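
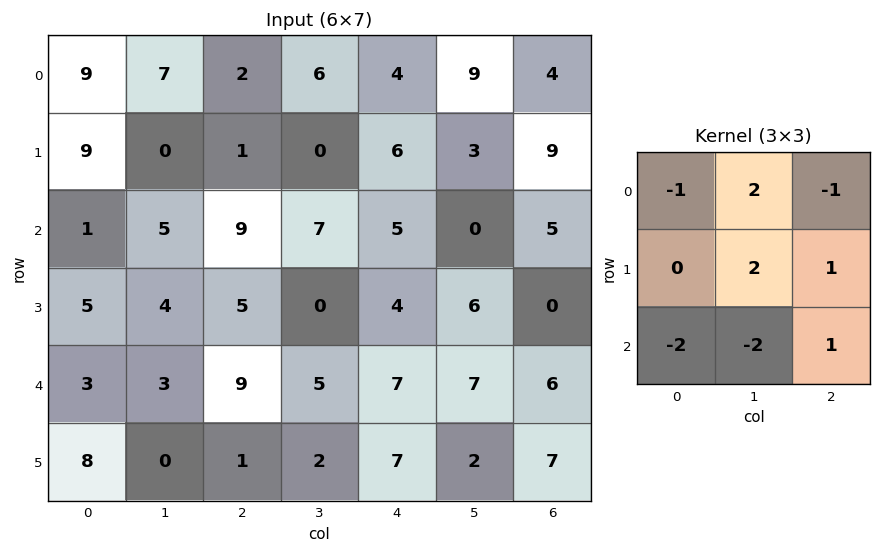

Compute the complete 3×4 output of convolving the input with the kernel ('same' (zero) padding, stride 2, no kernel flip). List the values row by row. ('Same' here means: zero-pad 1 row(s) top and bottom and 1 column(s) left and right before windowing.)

Output[0,0]: The receptive field on the zero-padded input at this output position is [0 0 0 / 0 9 7 / 0 9 0]. Elementwise product with the kernel and sum: 0·-1 + 0·2 + 0·-1 + 9·2 + 7·1 + 0·-2 + 9·-2 + 0·1.
Output[0,1]: The receptive field on the zero-padded input at this output position is [0 0 0 / 7 2 6 / 0 1 0]. Elementwise product with the kernel and sum: 0·-1 + 0·2 + 0·-1 + 2·2 + 6·1 + 0·-2 + 1·-2 + 0·1.

7 8 8 -16
19 9 17 13
-1 29 7 -12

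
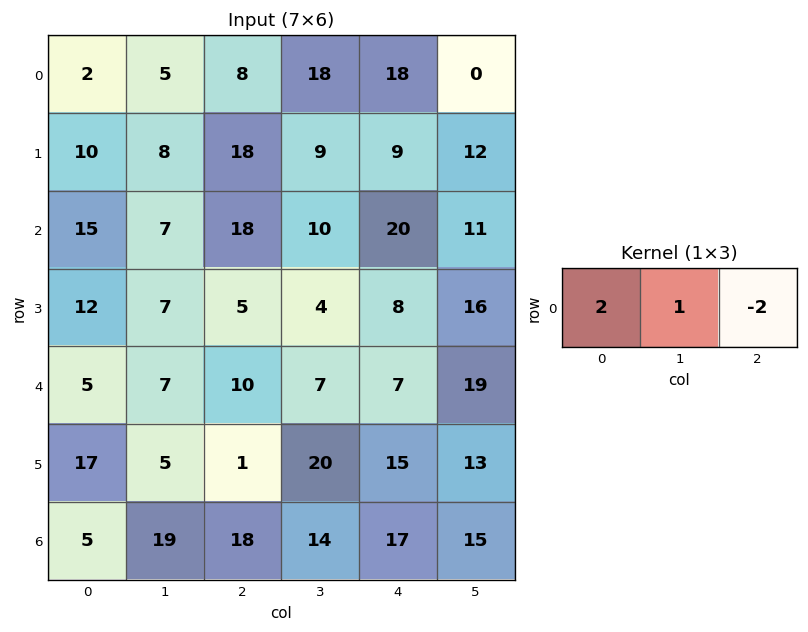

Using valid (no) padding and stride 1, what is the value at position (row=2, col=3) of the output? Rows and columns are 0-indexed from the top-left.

18

The receptive field on the input at this output position is [10 20 11]. Elementwise product with the kernel and sum: 10·2 + 20·1 + 11·-2.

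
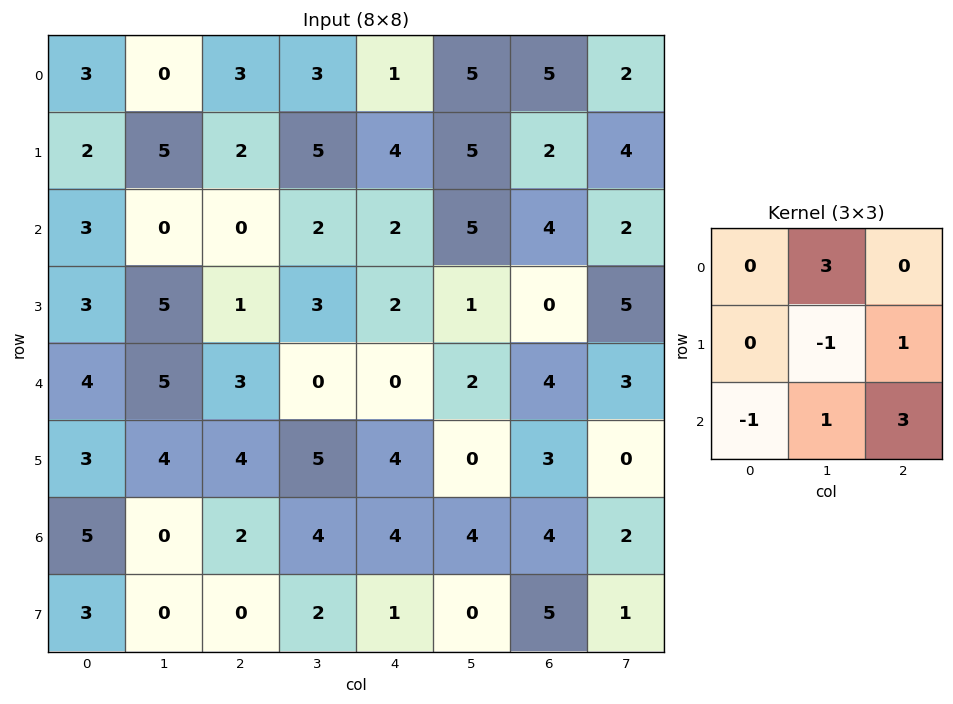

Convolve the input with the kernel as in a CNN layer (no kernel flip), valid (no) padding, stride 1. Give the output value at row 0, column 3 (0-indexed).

19

The receptive field on the input at this output position is [3 1 5 / 5 4 5 / 2 2 5]. Elementwise product with the kernel and sum: 1·3 + 4·-1 + 5·1 + 2·-1 + 2·1 + 5·3.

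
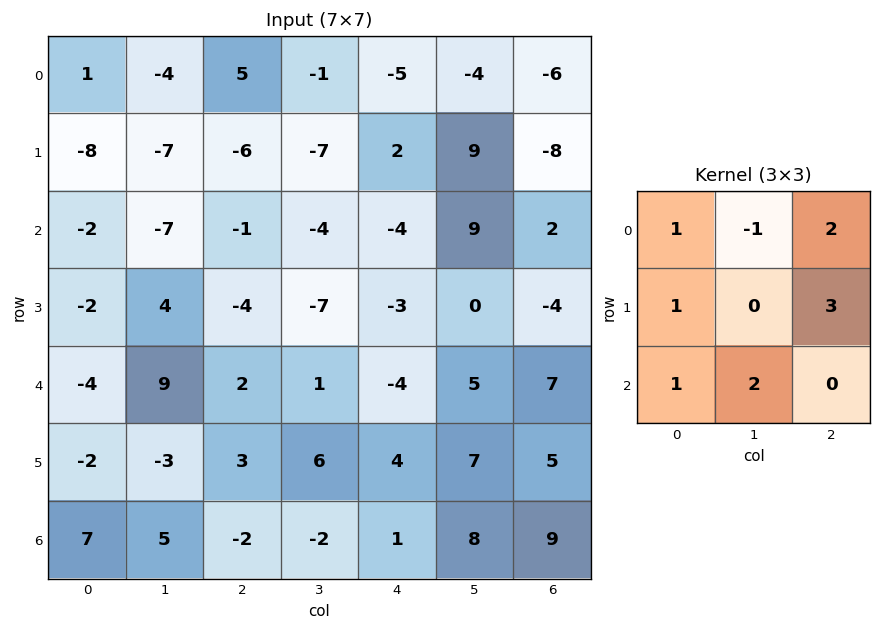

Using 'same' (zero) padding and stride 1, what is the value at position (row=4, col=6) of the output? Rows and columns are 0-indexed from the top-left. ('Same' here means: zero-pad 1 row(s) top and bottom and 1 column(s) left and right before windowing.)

26

The receptive field on the zero-padded input at this output position is [0 -4 0 / 5 7 0 / 7 5 0]. Elementwise product with the kernel and sum: 0·1 + -4·-1 + 0·2 + 5·1 + 0·3 + 7·1 + 5·2.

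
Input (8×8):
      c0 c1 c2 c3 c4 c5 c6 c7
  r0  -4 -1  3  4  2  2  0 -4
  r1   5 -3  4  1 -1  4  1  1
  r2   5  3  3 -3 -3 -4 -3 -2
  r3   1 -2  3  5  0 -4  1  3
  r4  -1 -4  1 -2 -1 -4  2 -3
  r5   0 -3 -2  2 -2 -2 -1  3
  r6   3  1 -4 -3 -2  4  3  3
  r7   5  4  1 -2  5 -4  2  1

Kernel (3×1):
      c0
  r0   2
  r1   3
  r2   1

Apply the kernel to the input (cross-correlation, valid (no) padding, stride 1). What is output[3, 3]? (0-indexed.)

The receptive field on the input at this output position is [5 / -2 / 2]. Elementwise product with the kernel and sum: 5·2 + -2·3 + 2·1.

6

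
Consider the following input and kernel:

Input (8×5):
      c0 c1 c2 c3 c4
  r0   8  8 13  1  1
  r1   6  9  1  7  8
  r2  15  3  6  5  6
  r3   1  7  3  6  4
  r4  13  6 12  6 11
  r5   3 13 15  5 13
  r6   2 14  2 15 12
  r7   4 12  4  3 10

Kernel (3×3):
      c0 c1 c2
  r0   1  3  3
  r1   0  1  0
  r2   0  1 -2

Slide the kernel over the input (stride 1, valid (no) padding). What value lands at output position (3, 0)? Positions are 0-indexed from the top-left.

The receptive field on the input at this output position is [1 7 3 / 13 6 12 / 3 13 15]. Elementwise product with the kernel and sum: 1·1 + 7·3 + 3·3 + 6·1 + 13·1 + 15·-2.

20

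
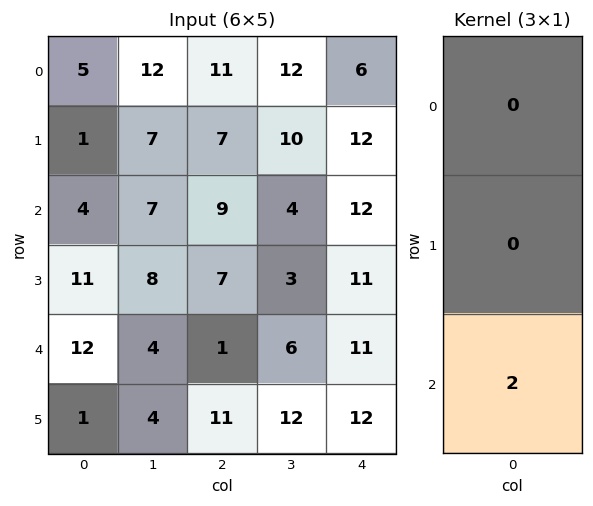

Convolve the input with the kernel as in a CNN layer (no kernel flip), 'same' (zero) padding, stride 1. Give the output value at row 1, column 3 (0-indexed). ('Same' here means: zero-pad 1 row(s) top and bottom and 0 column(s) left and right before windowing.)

8

The receptive field on the zero-padded input at this output position is [12 / 10 / 4]. Elementwise product with the kernel and sum: 4·2.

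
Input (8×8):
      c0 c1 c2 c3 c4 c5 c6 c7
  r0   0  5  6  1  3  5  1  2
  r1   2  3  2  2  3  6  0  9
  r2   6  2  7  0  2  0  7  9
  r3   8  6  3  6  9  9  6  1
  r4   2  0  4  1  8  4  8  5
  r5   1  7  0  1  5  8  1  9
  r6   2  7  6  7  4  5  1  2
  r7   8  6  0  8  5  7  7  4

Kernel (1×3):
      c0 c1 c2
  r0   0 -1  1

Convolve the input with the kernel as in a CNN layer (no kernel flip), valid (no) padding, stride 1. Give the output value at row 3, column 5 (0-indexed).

The receptive field on the input at this output position is [9 6 1]. Elementwise product with the kernel and sum: 6·-1 + 1·1.

-5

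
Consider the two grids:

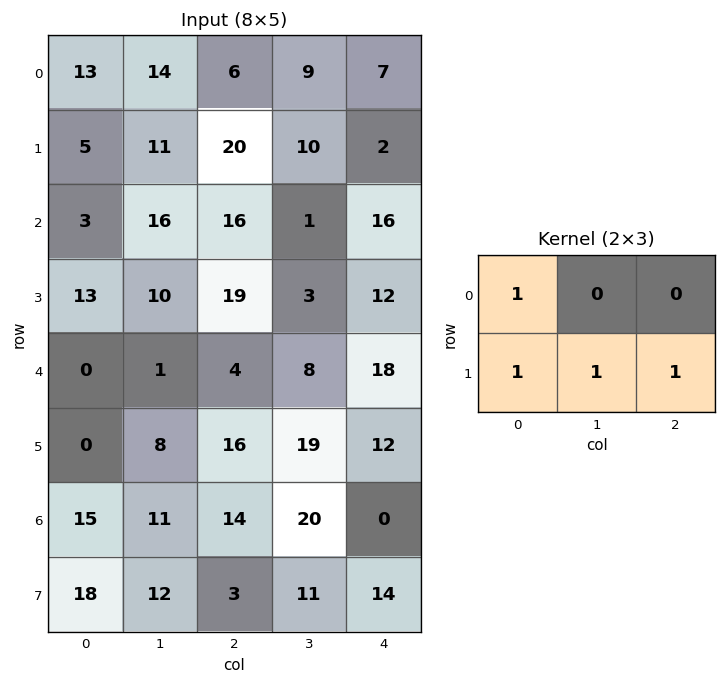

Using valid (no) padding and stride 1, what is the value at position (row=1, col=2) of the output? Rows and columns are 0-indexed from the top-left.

53

The receptive field on the input at this output position is [20 10 2 / 16 1 16]. Elementwise product with the kernel and sum: 20·1 + 16·1 + 1·1 + 16·1.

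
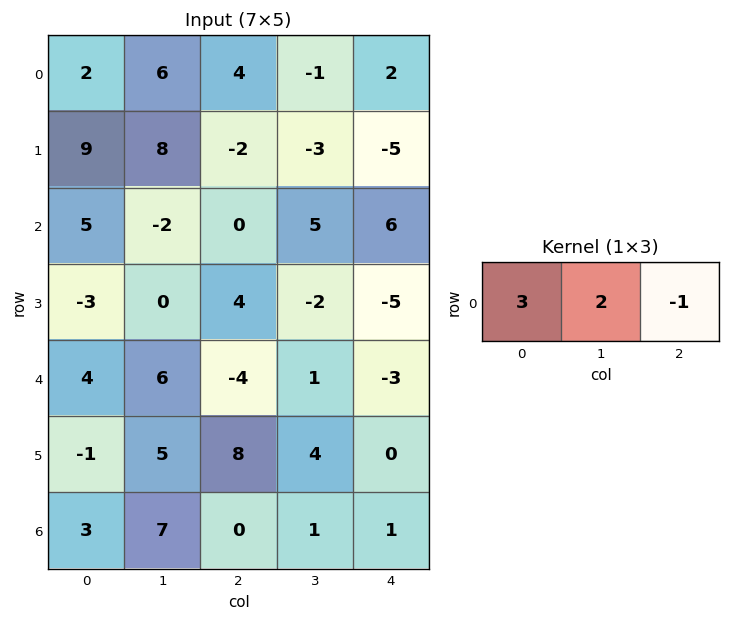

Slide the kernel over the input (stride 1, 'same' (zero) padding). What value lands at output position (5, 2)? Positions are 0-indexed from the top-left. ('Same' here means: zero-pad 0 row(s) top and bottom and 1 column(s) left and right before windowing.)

27

The receptive field on the zero-padded input at this output position is [5 8 4]. Elementwise product with the kernel and sum: 5·3 + 8·2 + 4·-1.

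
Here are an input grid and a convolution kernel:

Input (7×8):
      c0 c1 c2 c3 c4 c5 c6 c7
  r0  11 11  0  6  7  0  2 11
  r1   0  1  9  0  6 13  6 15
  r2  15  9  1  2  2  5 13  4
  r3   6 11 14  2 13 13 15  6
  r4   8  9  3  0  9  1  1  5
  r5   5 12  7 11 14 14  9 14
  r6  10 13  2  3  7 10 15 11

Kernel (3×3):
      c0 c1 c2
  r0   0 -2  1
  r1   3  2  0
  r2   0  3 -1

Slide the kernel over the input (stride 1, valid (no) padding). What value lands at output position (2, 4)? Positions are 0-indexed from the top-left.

70

The receptive field on the input at this output position is [2 5 13 / 13 13 15 / 9 1 1]. Elementwise product with the kernel and sum: 5·-2 + 13·1 + 13·3 + 13·2 + 1·3 + 1·-1.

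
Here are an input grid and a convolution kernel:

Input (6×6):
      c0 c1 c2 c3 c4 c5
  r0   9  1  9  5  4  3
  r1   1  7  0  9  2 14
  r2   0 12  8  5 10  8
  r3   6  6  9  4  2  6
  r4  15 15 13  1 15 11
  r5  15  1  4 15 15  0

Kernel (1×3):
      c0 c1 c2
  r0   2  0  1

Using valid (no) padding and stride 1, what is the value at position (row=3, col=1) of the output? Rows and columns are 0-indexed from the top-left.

The receptive field on the input at this output position is [6 9 4]. Elementwise product with the kernel and sum: 6·2 + 4·1.

16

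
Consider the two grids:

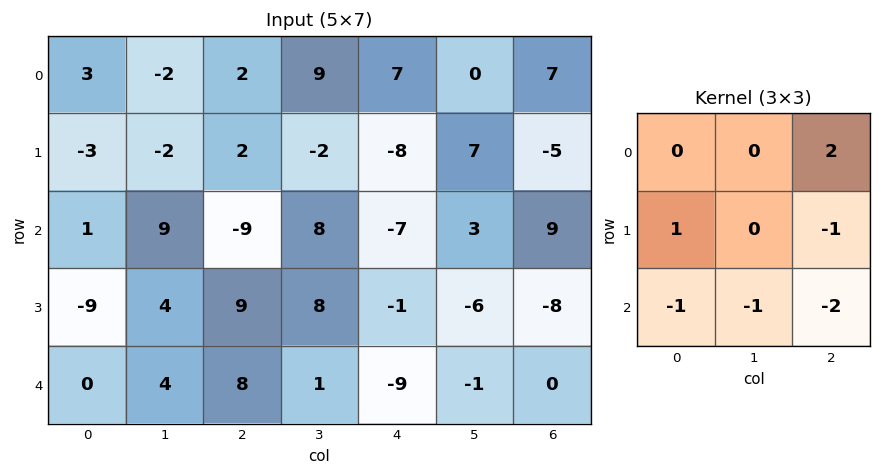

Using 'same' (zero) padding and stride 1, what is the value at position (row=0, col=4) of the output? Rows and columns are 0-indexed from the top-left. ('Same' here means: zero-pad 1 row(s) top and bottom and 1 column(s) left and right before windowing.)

The receptive field on the zero-padded input at this output position is [0 0 0 / 9 7 0 / -2 -8 7]. Elementwise product with the kernel and sum: 0·2 + 9·1 + 0·-1 + -2·-1 + -8·-1 + 7·-2.

5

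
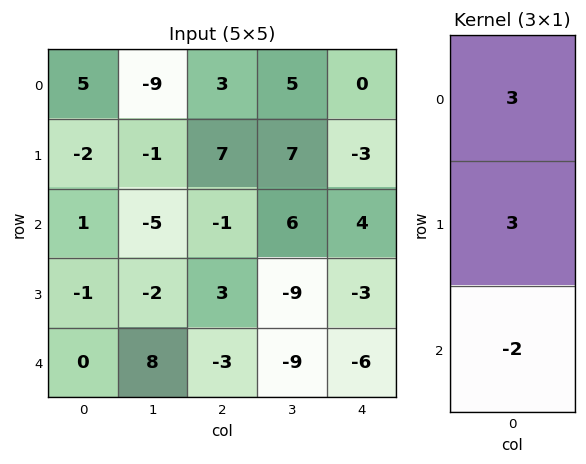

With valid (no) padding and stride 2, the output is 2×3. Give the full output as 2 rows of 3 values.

7 32 -17
0 12 15

Output[0,0]: The receptive field on the input at this output position is [5 / -2 / 1]. Elementwise product with the kernel and sum: 5·3 + -2·3 + 1·-2.
Output[0,1]: The receptive field on the input at this output position is [3 / 7 / -1]. Elementwise product with the kernel and sum: 3·3 + 7·3 + -1·-2.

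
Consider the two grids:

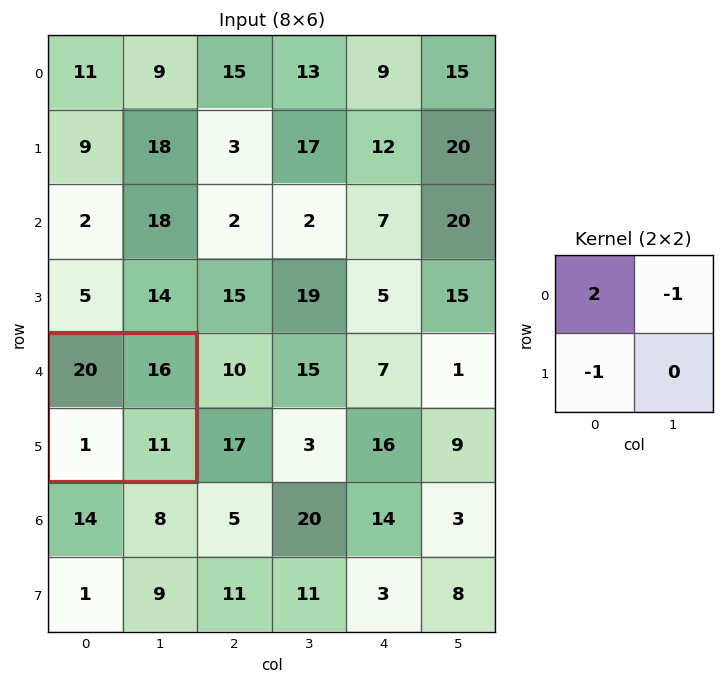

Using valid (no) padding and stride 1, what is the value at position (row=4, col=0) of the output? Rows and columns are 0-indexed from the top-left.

23

The receptive field on the input at this output position is [20 16 / 1 11]. Elementwise product with the kernel and sum: 20·2 + 16·-1 + 1·-1.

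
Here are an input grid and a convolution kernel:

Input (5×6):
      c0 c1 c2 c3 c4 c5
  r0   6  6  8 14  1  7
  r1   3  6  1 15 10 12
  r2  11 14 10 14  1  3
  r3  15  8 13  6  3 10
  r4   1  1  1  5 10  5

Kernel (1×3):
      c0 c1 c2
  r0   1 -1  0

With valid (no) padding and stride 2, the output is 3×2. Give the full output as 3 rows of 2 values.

Output[0,0]: The receptive field on the input at this output position is [6 6 8]. Elementwise product with the kernel and sum: 6·1 + 6·-1.

0 -6
-3 -4
0 -4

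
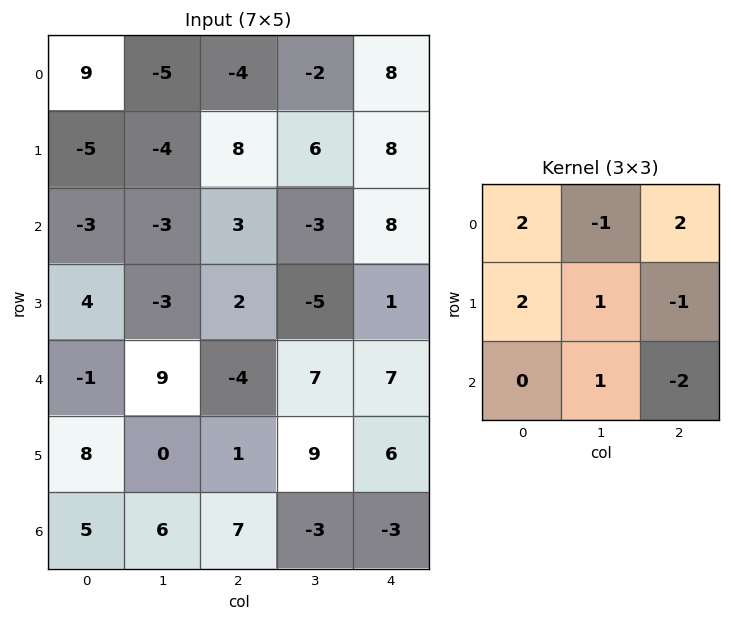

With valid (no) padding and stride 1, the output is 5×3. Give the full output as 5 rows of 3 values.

-16 -7 5
-9 8 14
23 -32 16
24 -28 0
-12 41 7

Output[0,0]: The receptive field on the input at this output position is [9 -5 -4 / -5 -4 8 / -3 -3 3]. Elementwise product with the kernel and sum: 9·2 + -5·-1 + -4·2 + -5·2 + -4·1 + 8·-1 + -3·1 + 3·-2.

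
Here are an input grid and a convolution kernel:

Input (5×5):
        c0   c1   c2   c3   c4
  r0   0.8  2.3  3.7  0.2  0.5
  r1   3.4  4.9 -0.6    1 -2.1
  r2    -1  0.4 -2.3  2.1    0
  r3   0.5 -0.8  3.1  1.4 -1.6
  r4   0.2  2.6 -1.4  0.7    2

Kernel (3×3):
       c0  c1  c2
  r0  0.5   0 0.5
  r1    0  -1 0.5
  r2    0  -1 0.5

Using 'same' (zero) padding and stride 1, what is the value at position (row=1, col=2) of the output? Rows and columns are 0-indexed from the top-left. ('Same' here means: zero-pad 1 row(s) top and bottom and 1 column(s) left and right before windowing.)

The receptive field on the zero-padded input at this output position is [2.3 3.7 0.2 / 4.9 -0.6 1 / 0.4 -2.3 2.1]. Elementwise product with the kernel and sum: 2.3·0.5 + 0.2·0.5 + -0.6·-1 + 1·0.5 + -2.3·-1 + 2.1·0.5.

5.7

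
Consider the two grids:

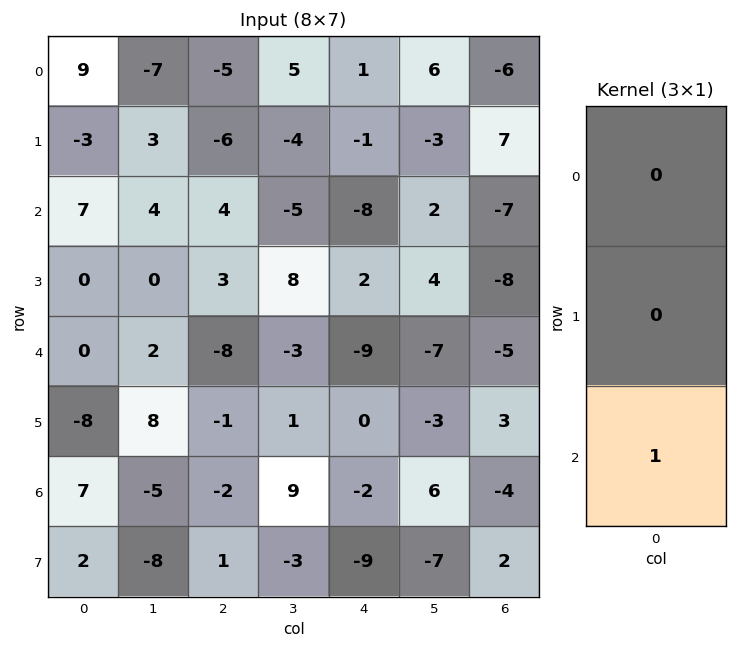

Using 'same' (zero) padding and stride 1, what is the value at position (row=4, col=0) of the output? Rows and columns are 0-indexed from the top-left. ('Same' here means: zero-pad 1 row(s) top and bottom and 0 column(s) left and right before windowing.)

-8

The receptive field on the zero-padded input at this output position is [0 / 0 / -8]. Elementwise product with the kernel and sum: -8·1.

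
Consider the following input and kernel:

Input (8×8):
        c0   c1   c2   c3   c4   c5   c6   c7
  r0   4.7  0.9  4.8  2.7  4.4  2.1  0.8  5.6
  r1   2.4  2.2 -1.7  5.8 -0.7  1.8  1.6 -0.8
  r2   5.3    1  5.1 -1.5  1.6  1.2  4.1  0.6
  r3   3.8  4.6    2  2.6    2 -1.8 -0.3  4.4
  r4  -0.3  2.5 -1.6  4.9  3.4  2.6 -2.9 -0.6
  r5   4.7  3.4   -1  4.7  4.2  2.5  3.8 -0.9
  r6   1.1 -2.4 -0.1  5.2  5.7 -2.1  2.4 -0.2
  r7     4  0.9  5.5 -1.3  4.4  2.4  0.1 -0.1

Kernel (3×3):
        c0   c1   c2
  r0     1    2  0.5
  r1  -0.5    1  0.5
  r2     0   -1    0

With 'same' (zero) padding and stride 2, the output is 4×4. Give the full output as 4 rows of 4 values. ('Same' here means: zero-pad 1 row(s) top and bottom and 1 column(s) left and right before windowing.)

2.75 7.4 4.8 0.95
7.9 3.55 6.25 8.7
6.15 10.5 3.75 -8.5
7 1.95 12 12.9

Output[0,0]: The receptive field on the zero-padded input at this output position is [0 0 0 / 0 4.7 0.9 / 0 2.4 2.2]. Elementwise product with the kernel and sum: 0·1 + 0·2 + 0·0.5 + 0·-0.5 + 4.7·1 + 0.9·0.5 + 2.4·-1.
Output[0,1]: The receptive field on the zero-padded input at this output position is [0 0 0 / 0.9 4.8 2.7 / 2.2 -1.7 5.8]. Elementwise product with the kernel and sum: 0·1 + 0·2 + 0·0.5 + 0.9·-0.5 + 4.8·1 + 2.7·0.5 + -1.7·-1.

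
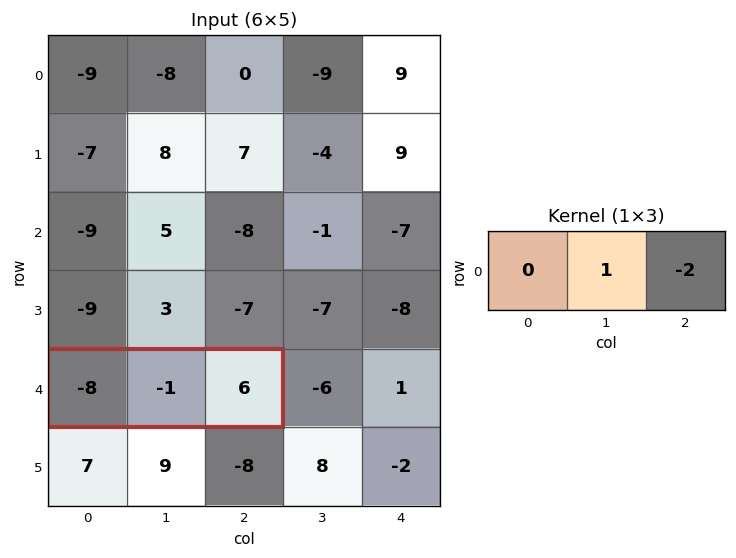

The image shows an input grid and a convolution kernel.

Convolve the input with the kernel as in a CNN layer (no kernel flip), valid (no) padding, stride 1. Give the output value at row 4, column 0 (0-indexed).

-13

The receptive field on the input at this output position is [-8 -1 6]. Elementwise product with the kernel and sum: -1·1 + 6·-2.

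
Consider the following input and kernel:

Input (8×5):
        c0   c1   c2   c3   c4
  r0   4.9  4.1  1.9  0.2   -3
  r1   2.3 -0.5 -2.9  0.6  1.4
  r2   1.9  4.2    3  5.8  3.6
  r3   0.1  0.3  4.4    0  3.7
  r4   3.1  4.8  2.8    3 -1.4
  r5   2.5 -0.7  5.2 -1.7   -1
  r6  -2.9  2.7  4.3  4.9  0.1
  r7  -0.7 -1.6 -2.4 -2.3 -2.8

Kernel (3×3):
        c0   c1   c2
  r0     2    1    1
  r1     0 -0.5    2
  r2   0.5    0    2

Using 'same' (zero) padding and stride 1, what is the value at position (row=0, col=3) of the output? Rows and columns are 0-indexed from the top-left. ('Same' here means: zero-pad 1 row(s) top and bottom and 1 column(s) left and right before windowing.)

-4.75

The receptive field on the zero-padded input at this output position is [0 0 0 / 1.9 0.2 -3 / -2.9 0.6 1.4]. Elementwise product with the kernel and sum: 0·2 + 0·1 + 0·1 + 0.2·-0.5 + -3·2 + -2.9·0.5 + 1.4·2.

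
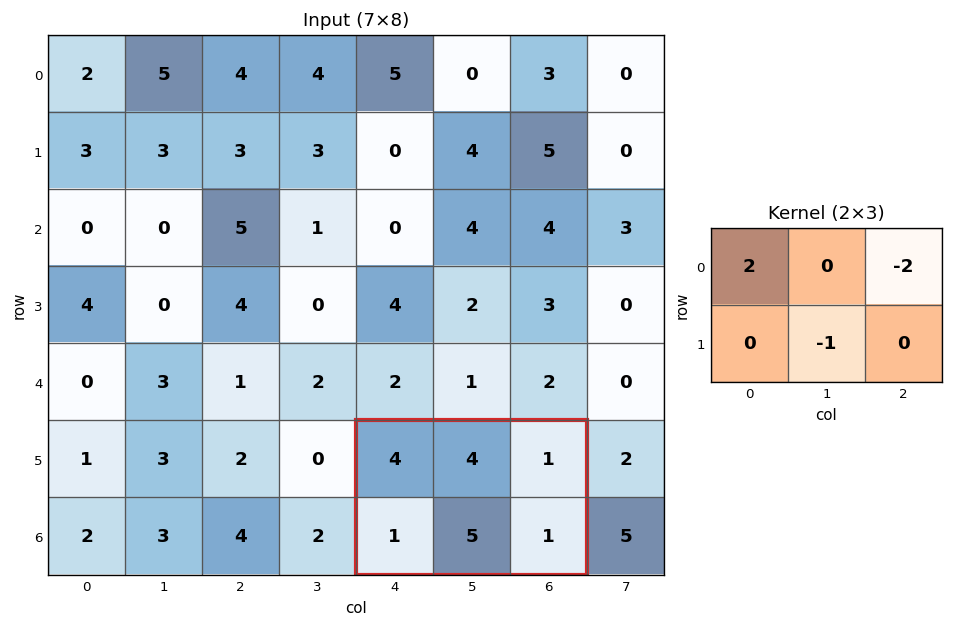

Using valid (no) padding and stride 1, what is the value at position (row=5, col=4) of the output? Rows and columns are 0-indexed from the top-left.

1

The receptive field on the input at this output position is [4 4 1 / 1 5 1]. Elementwise product with the kernel and sum: 4·2 + 1·-2 + 5·-1.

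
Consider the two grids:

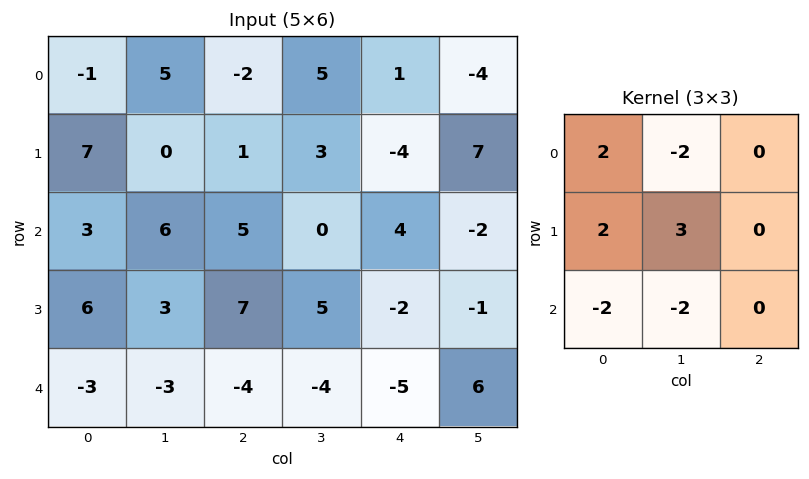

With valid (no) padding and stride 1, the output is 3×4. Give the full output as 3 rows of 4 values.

Output[0,0]: The receptive field on the input at this output position is [-1 5 -2 / 7 0 1 / 3 6 5]. Elementwise product with the kernel and sum: -1·2 + 5·-2 + 7·2 + 0·3 + 3·-2 + 6·-2.

-16 -5 -13 -6
20 5 -18 20
27 43 55 14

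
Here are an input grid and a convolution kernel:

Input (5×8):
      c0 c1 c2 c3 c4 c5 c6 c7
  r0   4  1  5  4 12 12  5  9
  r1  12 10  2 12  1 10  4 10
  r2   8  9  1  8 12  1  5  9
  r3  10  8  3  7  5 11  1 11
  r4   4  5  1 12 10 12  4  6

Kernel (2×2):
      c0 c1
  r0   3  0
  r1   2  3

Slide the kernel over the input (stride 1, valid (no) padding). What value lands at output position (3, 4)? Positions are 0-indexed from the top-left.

71

The receptive field on the input at this output position is [5 11 / 10 12]. Elementwise product with the kernel and sum: 5·3 + 10·2 + 12·3.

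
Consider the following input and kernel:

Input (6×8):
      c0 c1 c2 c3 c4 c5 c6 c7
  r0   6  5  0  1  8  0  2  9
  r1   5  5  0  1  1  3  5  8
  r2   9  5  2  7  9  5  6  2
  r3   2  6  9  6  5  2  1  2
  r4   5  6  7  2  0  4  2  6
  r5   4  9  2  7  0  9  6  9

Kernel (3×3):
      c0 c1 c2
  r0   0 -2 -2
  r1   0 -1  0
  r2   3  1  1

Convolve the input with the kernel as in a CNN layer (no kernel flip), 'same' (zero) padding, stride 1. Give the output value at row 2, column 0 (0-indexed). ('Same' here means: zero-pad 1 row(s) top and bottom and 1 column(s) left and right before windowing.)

The receptive field on the zero-padded input at this output position is [0 5 5 / 0 9 5 / 0 2 6]. Elementwise product with the kernel and sum: 5·-2 + 5·-2 + 9·-1 + 0·3 + 2·1 + 6·1.

-21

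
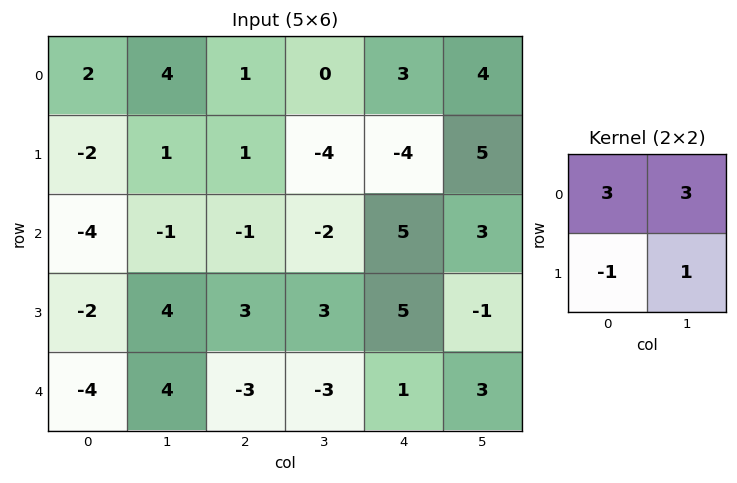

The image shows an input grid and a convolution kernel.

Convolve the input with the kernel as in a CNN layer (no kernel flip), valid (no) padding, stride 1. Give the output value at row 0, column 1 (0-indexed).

15

The receptive field on the input at this output position is [4 1 / 1 1]. Elementwise product with the kernel and sum: 4·3 + 1·3 + 1·-1 + 1·1.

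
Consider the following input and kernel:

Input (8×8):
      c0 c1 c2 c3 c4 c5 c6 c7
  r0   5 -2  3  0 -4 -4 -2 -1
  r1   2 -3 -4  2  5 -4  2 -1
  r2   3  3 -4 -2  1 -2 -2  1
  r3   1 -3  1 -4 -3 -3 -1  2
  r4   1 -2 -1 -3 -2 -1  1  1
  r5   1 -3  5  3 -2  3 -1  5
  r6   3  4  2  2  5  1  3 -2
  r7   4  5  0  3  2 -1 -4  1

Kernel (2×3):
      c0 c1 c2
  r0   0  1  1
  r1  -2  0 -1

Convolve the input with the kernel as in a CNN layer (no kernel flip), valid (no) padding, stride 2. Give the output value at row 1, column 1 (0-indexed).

0

The receptive field on the input at this output position is [-4 -2 1 / 1 -4 -3]. Elementwise product with the kernel and sum: -2·1 + 1·1 + 1·-2 + -3·-1.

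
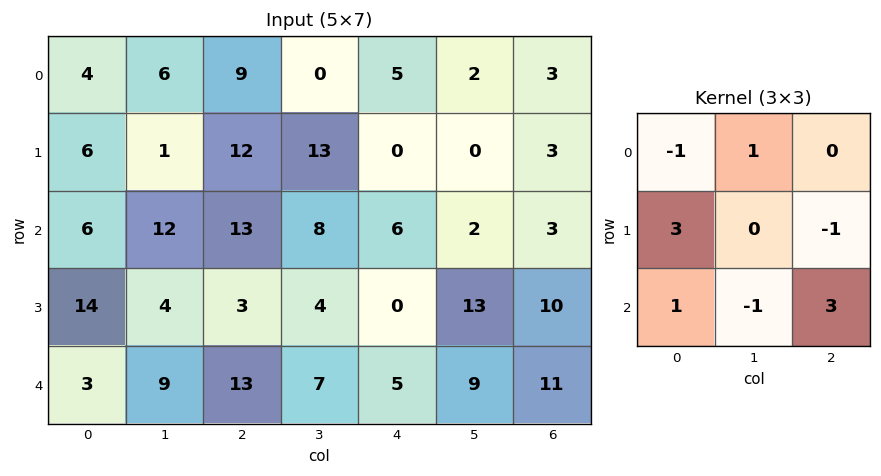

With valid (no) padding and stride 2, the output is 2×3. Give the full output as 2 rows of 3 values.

41 50 7
78 25 15

Output[0,0]: The receptive field on the input at this output position is [4 6 9 / 6 1 12 / 6 12 13]. Elementwise product with the kernel and sum: 4·-1 + 6·1 + 6·3 + 12·-1 + 6·1 + 12·-1 + 13·3.
Output[0,1]: The receptive field on the input at this output position is [9 0 5 / 12 13 0 / 13 8 6]. Elementwise product with the kernel and sum: 9·-1 + 0·1 + 12·3 + 0·-1 + 13·1 + 8·-1 + 6·3.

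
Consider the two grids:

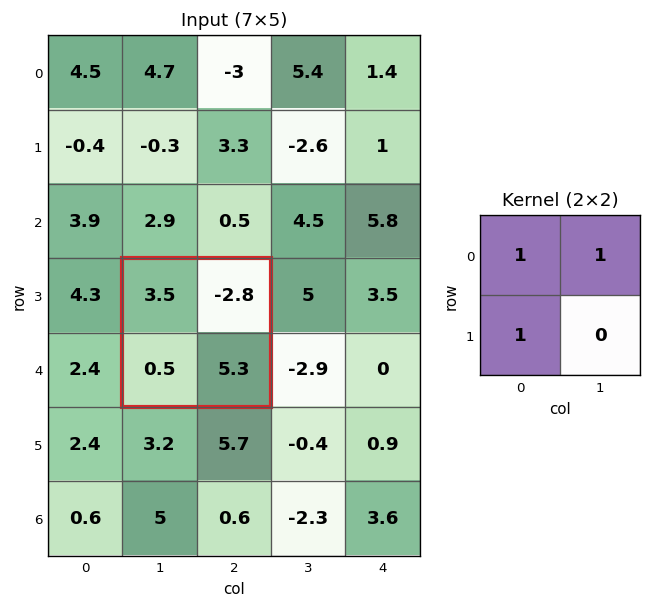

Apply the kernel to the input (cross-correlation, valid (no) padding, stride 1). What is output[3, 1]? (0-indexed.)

1.2

The receptive field on the input at this output position is [3.5 -2.8 / 0.5 5.3]. Elementwise product with the kernel and sum: 3.5·1 + -2.8·1 + 0.5·1.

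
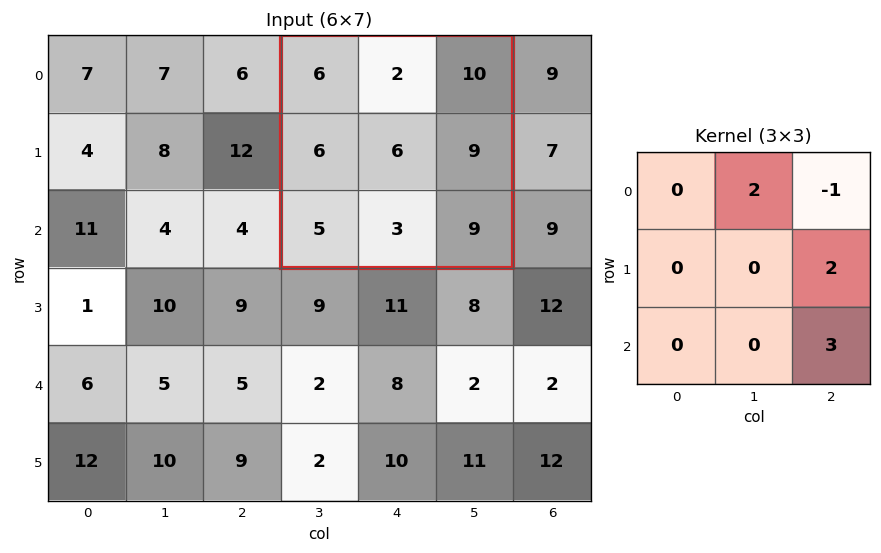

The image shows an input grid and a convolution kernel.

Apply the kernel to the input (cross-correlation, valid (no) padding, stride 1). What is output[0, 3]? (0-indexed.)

The receptive field on the input at this output position is [6 2 10 / 6 6 9 / 5 3 9]. Elementwise product with the kernel and sum: 2·2 + 10·-1 + 9·2 + 9·3.

39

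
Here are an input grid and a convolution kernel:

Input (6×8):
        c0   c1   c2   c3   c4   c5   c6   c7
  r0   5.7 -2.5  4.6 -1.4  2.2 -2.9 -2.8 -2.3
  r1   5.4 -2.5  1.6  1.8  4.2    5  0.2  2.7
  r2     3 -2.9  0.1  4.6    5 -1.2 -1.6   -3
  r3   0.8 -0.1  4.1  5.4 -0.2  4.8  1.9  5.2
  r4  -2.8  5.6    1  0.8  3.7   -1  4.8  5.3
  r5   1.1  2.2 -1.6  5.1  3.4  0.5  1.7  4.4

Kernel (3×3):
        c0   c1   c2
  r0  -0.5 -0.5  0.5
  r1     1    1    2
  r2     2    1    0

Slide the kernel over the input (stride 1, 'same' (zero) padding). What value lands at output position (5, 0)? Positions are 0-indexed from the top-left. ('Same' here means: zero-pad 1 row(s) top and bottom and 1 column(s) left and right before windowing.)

The receptive field on the zero-padded input at this output position is [0 -2.8 5.6 / 0 1.1 2.2 / 0 0 0]. Elementwise product with the kernel and sum: 0·-0.5 + -2.8·-0.5 + 5.6·0.5 + 0·1 + 1.1·1 + 2.2·2 + 0·2 + 0·1.

9.7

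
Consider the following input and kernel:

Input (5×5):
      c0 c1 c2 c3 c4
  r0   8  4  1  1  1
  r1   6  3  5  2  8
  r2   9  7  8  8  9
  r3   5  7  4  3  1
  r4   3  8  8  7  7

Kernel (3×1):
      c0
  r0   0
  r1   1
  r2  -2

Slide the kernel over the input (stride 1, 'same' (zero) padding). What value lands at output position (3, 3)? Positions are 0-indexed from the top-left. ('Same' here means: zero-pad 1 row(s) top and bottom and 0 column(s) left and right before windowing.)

The receptive field on the zero-padded input at this output position is [8 / 3 / 7]. Elementwise product with the kernel and sum: 3·1 + 7·-2.

-11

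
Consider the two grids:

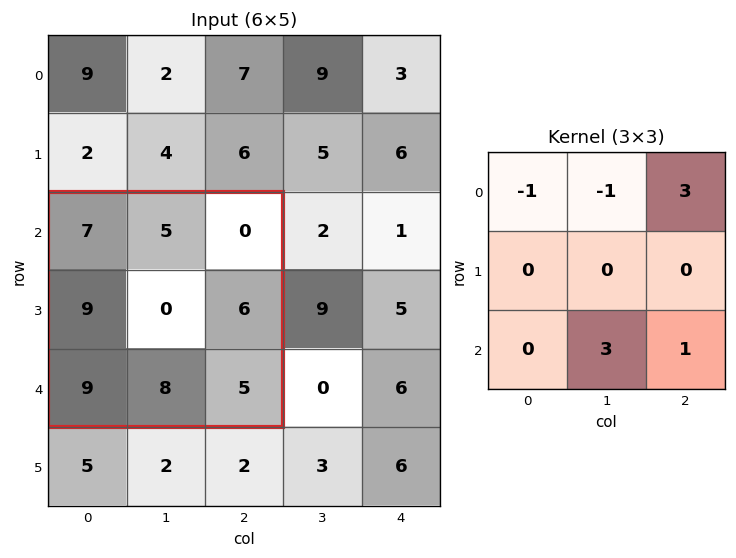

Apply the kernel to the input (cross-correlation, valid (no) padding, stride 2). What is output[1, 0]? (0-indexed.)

17

The receptive field on the input at this output position is [7 5 0 / 9 0 6 / 9 8 5]. Elementwise product with the kernel and sum: 7·-1 + 5·-1 + 0·3 + 8·3 + 5·1.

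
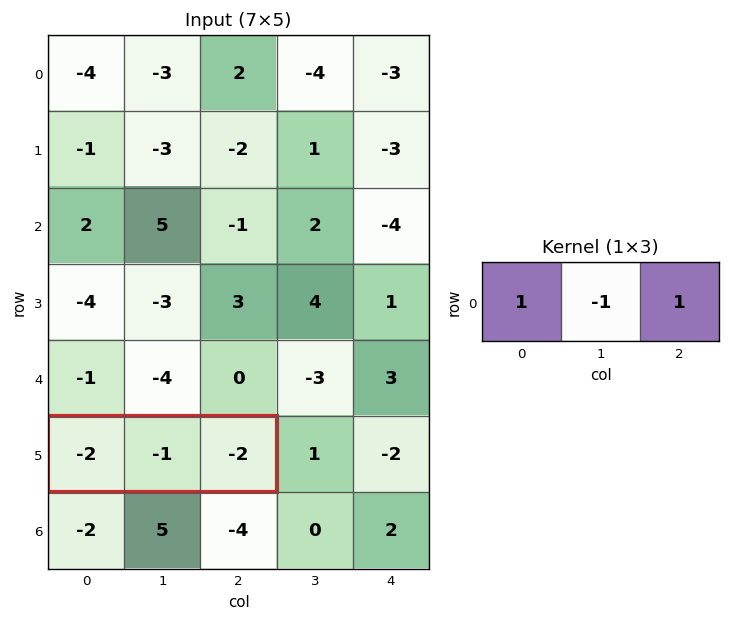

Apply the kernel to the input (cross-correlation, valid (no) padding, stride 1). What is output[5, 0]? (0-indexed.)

-3

The receptive field on the input at this output position is [-2 -1 -2]. Elementwise product with the kernel and sum: -2·1 + -1·-1 + -2·1.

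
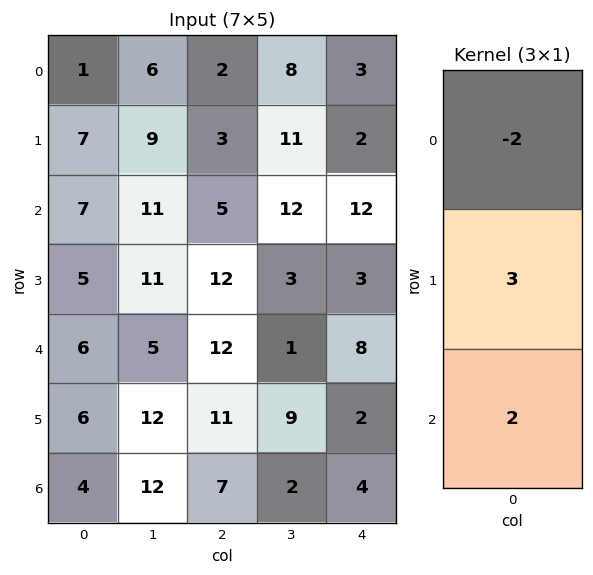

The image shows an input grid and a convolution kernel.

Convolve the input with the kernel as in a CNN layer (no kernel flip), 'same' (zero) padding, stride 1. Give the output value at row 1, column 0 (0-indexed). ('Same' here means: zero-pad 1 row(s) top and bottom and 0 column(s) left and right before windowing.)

33

The receptive field on the zero-padded input at this output position is [1 / 7 / 7]. Elementwise product with the kernel and sum: 1·-2 + 7·3 + 7·2.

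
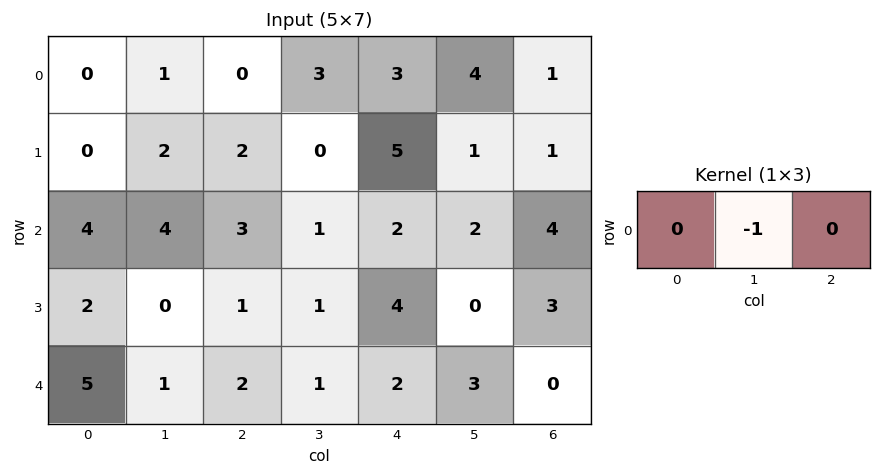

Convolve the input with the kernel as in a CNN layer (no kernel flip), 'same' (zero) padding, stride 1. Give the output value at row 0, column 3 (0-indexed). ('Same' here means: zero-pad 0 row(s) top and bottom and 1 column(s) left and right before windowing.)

-3

The receptive field on the zero-padded input at this output position is [0 3 3]. Elementwise product with the kernel and sum: 3·-1.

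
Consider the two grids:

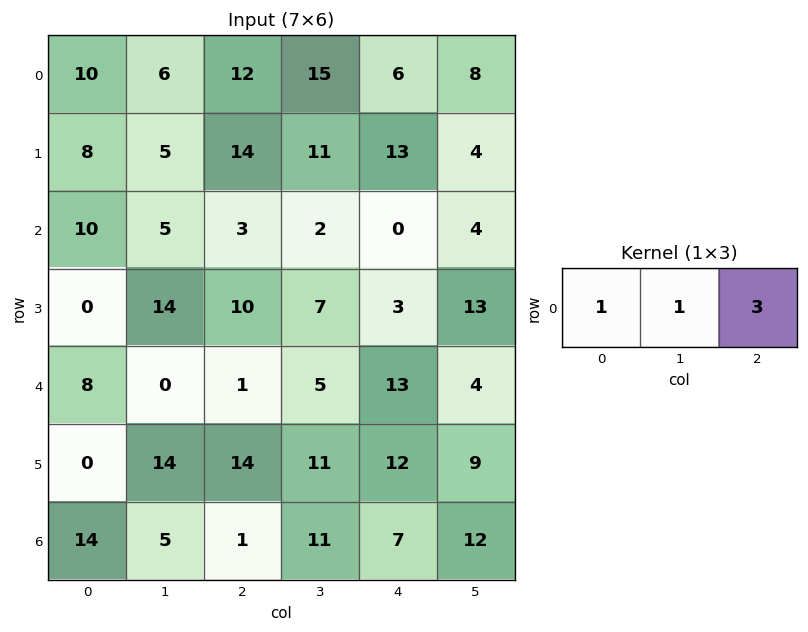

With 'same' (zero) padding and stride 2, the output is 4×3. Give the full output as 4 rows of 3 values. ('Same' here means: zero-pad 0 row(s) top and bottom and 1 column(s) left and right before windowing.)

Output[0,0]: The receptive field on the zero-padded input at this output position is [0 10 6]. Elementwise product with the kernel and sum: 0·1 + 10·1 + 6·3.

28 63 45
25 14 14
8 16 30
29 39 54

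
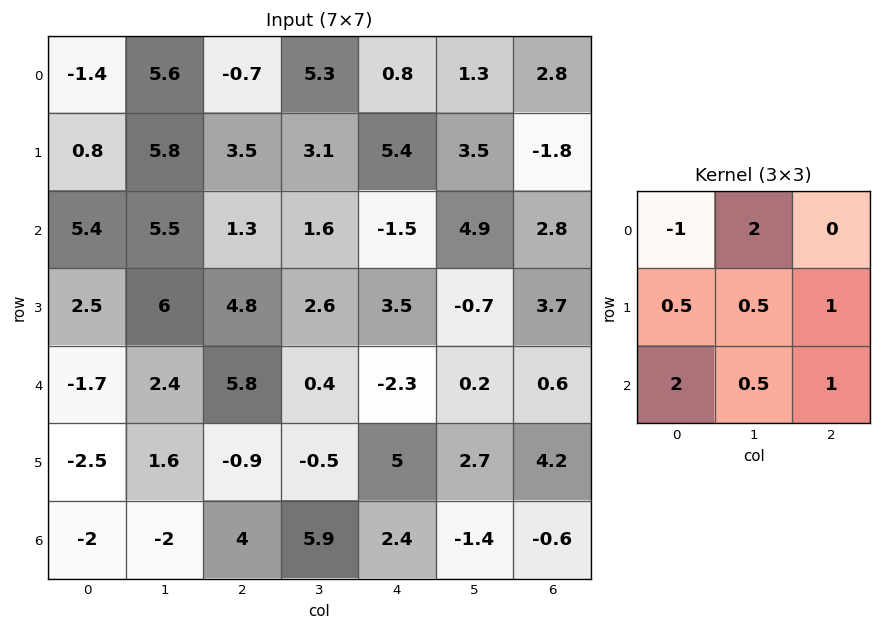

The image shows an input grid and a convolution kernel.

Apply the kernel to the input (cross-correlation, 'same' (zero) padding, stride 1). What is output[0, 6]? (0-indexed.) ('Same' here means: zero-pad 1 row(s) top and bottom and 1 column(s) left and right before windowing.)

The receptive field on the zero-padded input at this output position is [0 0 0 / 1.3 2.8 0 / 3.5 -1.8 0]. Elementwise product with the kernel and sum: 0·-1 + 0·2 + 1.3·0.5 + 2.8·0.5 + 0·1 + 3.5·2 + -1.8·0.5 + 0·1.

8.15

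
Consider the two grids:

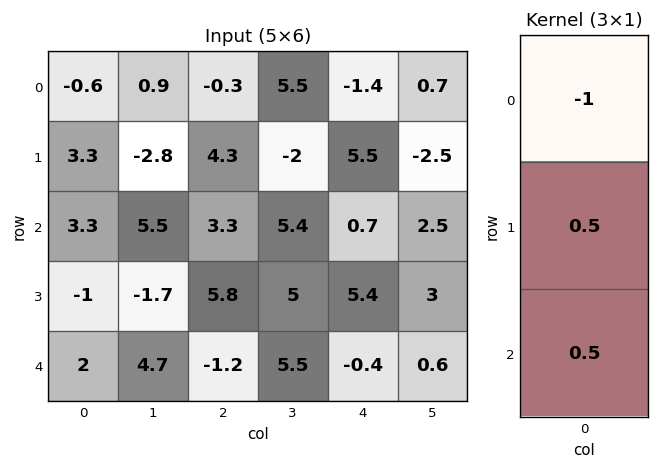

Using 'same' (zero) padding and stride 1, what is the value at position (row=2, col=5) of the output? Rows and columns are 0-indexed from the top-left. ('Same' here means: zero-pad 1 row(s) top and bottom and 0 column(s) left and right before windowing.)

5.25

The receptive field on the zero-padded input at this output position is [-2.5 / 2.5 / 3]. Elementwise product with the kernel and sum: -2.5·-1 + 2.5·0.5 + 3·0.5.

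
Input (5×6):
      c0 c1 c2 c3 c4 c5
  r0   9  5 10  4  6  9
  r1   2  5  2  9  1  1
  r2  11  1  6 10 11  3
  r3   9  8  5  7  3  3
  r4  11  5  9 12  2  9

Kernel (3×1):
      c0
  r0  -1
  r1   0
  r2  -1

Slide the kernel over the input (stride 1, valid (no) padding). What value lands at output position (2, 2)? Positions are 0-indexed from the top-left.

The receptive field on the input at this output position is [6 / 5 / 9]. Elementwise product with the kernel and sum: 6·-1 + 9·-1.

-15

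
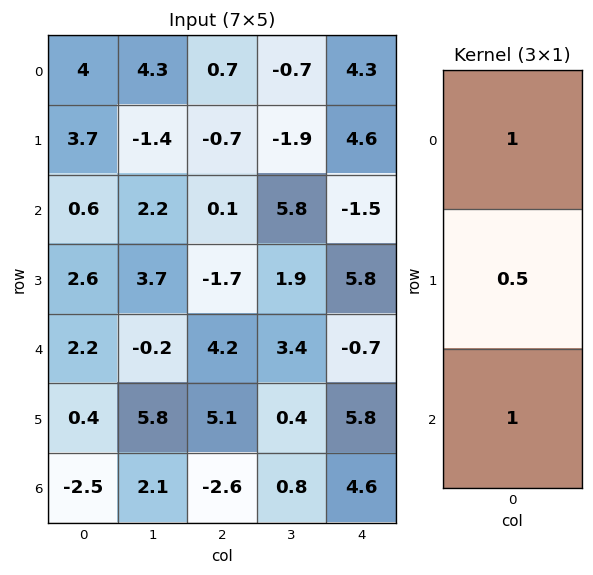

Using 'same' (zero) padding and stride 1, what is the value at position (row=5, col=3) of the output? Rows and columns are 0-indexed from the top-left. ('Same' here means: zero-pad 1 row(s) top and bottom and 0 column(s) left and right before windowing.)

4.4

The receptive field on the zero-padded input at this output position is [3.4 / 0.4 / 0.8]. Elementwise product with the kernel and sum: 3.4·1 + 0.4·0.5 + 0.8·1.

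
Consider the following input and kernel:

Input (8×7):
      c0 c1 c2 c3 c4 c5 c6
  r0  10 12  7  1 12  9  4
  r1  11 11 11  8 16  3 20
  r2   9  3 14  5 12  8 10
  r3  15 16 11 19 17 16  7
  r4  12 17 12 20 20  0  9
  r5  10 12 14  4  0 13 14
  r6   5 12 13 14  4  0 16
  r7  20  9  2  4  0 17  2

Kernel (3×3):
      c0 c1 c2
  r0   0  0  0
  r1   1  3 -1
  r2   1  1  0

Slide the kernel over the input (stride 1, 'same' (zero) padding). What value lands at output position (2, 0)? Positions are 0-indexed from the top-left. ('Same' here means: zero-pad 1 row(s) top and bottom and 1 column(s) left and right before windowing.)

The receptive field on the zero-padded input at this output position is [0 11 11 / 0 9 3 / 0 15 16]. Elementwise product with the kernel and sum: 0·1 + 9·3 + 3·-1 + 0·1 + 15·1.

39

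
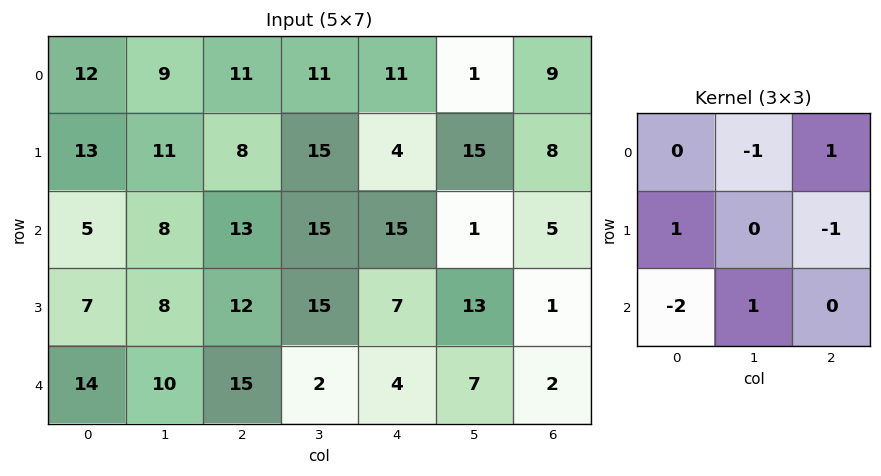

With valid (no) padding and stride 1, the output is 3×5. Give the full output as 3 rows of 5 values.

5 -7 -7 -25 -25
-17 -4 -22 2 2
-18 -10 -23 -12 9

Output[0,0]: The receptive field on the input at this output position is [12 9 11 / 13 11 8 / 5 8 13]. Elementwise product with the kernel and sum: 9·-1 + 11·1 + 13·1 + 8·-1 + 5·-2 + 8·1.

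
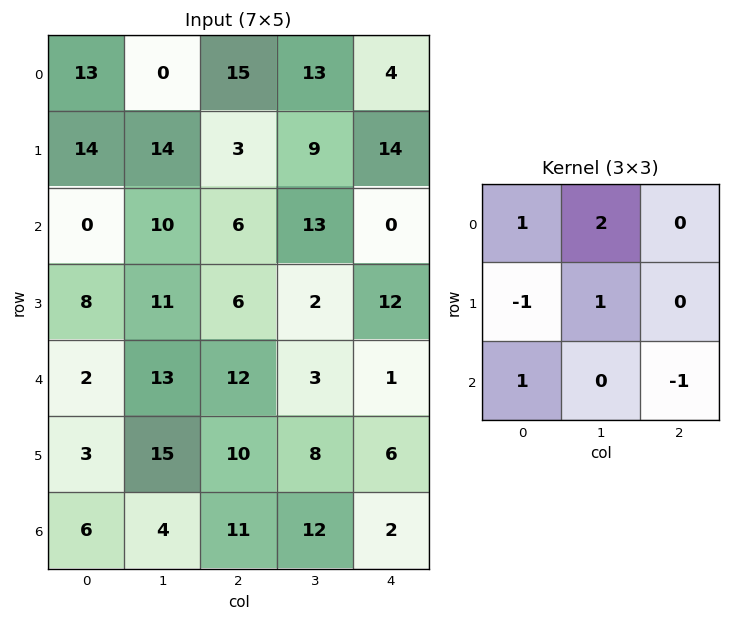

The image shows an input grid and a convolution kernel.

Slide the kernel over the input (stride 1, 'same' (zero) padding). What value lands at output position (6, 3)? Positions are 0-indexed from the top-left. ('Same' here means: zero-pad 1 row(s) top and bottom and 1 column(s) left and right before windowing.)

27

The receptive field on the zero-padded input at this output position is [10 8 6 / 11 12 2 / 0 0 0]. Elementwise product with the kernel and sum: 10·1 + 8·2 + 11·-1 + 12·1 + 0·1 + 0·-1.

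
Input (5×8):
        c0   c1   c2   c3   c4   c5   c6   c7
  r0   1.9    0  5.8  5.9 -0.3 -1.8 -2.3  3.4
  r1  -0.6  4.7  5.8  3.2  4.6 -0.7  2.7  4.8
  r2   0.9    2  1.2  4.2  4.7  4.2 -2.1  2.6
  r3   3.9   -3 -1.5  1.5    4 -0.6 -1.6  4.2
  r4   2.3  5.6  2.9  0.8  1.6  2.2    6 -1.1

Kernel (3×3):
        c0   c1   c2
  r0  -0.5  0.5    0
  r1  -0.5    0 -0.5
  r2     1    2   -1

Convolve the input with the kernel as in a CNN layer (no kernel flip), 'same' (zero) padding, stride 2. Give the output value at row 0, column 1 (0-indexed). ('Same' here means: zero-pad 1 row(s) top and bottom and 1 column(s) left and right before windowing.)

The receptive field on the zero-padded input at this output position is [0 0 0 / 0 5.8 5.9 / 4.7 5.8 3.2]. Elementwise product with the kernel and sum: 0·-0.5 + 0·0.5 + 0·-0.5 + 5.9·-0.5 + 4.7·1 + 5.8·2 + 3.2·-1.

10.15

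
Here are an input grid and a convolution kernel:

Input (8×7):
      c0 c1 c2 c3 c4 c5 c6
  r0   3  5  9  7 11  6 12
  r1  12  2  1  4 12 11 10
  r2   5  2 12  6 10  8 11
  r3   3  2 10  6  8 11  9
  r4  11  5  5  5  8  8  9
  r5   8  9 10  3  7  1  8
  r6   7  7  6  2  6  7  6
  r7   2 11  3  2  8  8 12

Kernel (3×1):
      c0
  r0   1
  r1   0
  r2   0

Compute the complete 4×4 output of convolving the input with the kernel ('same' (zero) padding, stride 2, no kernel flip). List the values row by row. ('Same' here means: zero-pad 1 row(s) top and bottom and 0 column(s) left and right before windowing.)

0 0 0 0
12 1 12 10
3 10 8 9
8 10 7 8

Output[0,0]: The receptive field on the zero-padded input at this output position is [0 / 3 / 12]. Elementwise product with the kernel and sum: 0·1.
Output[0,1]: The receptive field on the zero-padded input at this output position is [0 / 9 / 1]. Elementwise product with the kernel and sum: 0·1.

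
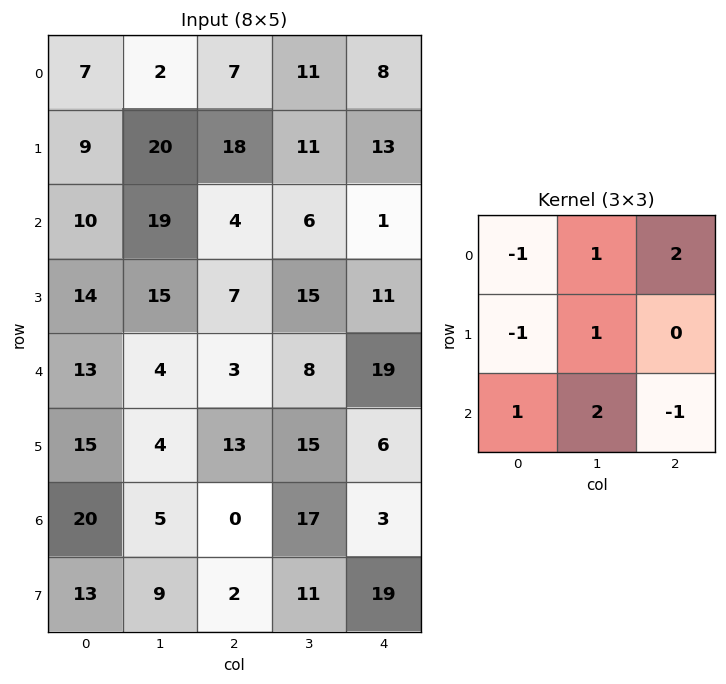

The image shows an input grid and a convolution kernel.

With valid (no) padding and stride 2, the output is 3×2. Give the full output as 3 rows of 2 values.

64 28
36 12
16 76

Output[0,0]: The receptive field on the input at this output position is [7 2 7 / 9 20 18 / 10 19 4]. Elementwise product with the kernel and sum: 7·-1 + 2·1 + 7·2 + 9·-1 + 20·1 + 10·1 + 19·2 + 4·-1.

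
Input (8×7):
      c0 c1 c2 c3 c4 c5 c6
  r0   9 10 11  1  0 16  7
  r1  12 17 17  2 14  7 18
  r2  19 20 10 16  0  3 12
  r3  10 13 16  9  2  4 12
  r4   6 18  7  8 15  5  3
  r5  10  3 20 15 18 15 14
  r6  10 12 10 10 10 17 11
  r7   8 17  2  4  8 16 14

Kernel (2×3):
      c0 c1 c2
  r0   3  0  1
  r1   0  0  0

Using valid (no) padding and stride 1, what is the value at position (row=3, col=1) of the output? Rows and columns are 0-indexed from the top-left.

The receptive field on the input at this output position is [13 16 9 / 18 7 8]. Elementwise product with the kernel and sum: 13·3 + 9·1.

48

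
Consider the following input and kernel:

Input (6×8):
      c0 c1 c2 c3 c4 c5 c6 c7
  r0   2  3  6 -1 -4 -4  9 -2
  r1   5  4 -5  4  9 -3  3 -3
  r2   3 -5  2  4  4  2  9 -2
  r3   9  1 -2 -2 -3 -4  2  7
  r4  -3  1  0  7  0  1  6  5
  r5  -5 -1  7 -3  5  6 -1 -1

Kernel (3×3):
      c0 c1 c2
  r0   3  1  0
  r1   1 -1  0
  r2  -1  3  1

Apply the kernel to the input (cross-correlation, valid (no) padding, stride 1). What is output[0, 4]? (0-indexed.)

The receptive field on the input at this output position is [-4 -4 9 / 9 -3 3 / 4 2 9]. Elementwise product with the kernel and sum: -4·3 + -4·1 + 9·1 + -3·-1 + 4·-1 + 2·3 + 9·1.

7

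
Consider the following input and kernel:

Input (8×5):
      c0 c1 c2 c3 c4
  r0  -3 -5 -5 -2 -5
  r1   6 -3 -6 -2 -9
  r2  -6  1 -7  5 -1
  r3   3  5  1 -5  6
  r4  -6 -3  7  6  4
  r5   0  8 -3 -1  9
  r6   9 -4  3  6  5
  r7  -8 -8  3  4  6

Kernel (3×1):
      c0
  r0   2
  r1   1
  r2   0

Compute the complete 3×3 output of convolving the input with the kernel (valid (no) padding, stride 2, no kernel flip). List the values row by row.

0 -16 -19
-9 -13 4
-12 11 17

Output[0,0]: The receptive field on the input at this output position is [-3 / 6 / -6]. Elementwise product with the kernel and sum: -3·2 + 6·1.
Output[0,1]: The receptive field on the input at this output position is [-5 / -6 / -7]. Elementwise product with the kernel and sum: -5·2 + -6·1.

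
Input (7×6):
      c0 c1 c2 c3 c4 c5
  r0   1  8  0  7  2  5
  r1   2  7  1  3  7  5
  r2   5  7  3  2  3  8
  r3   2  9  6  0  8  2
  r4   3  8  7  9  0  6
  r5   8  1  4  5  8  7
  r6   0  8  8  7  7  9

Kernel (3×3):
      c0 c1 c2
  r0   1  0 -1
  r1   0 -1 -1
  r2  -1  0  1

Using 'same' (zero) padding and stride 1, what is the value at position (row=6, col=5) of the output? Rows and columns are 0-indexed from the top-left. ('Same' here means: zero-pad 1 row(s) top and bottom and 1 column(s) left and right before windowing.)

The receptive field on the zero-padded input at this output position is [8 7 0 / 7 9 0 / 0 0 0]. Elementwise product with the kernel and sum: 8·1 + 0·-1 + 9·-1 + 0·-1 + 0·-1 + 0·1.

-1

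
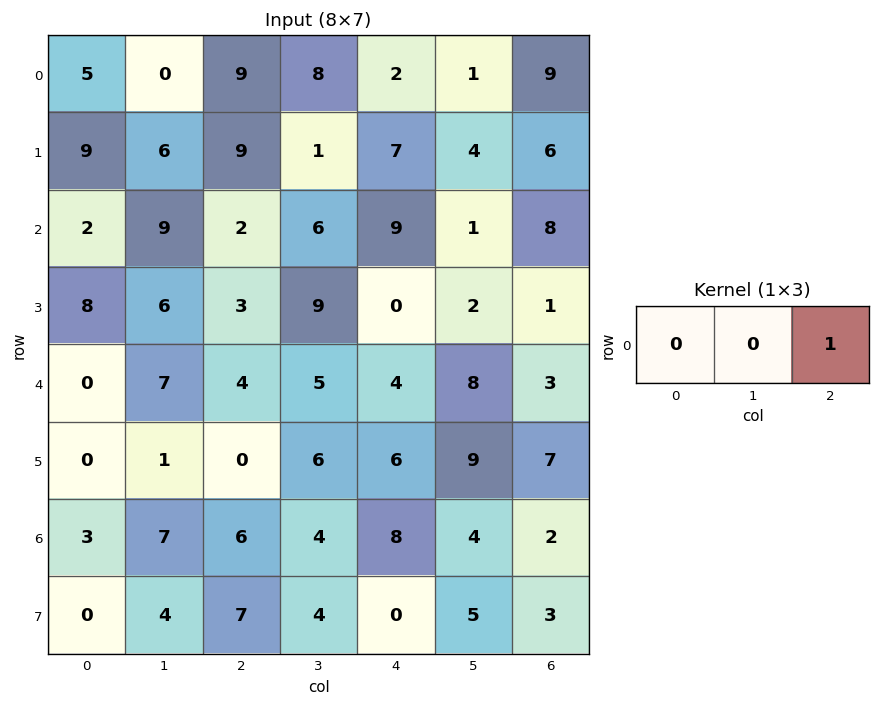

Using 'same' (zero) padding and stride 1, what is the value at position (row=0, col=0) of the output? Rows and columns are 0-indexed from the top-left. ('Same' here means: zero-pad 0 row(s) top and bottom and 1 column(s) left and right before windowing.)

The receptive field on the zero-padded input at this output position is [0 5 0]. Elementwise product with the kernel and sum: 0·1.

0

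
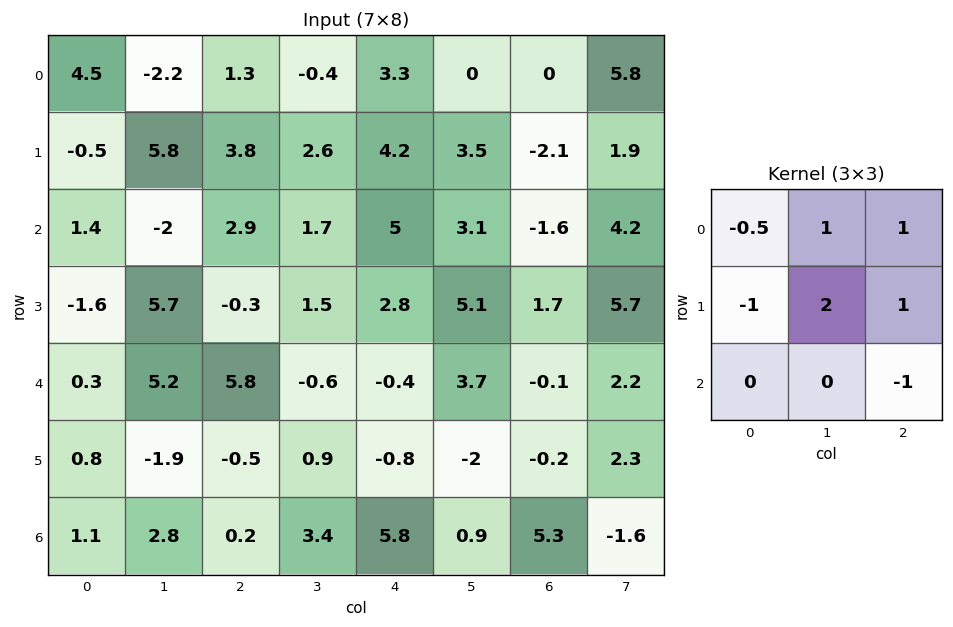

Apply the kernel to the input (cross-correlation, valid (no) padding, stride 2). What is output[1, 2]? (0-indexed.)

The receptive field on the input at this output position is [5 3.1 -1.6 / 2.8 5.1 1.7 / -0.4 3.7 -0.1]. Elementwise product with the kernel and sum: 5·-0.5 + 3.1·1 + -1.6·1 + 2.8·-1 + 5.1·2 + 1.7·1 + -0.1·-1.

8.2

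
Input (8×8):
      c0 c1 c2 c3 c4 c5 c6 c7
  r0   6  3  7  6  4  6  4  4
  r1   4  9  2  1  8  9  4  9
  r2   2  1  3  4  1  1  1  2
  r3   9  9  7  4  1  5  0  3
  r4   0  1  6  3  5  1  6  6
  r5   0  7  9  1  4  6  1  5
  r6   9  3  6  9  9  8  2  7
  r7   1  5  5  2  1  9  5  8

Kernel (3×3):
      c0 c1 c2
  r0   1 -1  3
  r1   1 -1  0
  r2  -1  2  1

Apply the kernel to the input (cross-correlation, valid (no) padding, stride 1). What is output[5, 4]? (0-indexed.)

24

The receptive field on the input at this output position is [4 6 1 / 9 8 2 / 1 9 5]. Elementwise product with the kernel and sum: 4·1 + 6·-1 + 1·3 + 9·1 + 8·-1 + 1·-1 + 9·2 + 5·1.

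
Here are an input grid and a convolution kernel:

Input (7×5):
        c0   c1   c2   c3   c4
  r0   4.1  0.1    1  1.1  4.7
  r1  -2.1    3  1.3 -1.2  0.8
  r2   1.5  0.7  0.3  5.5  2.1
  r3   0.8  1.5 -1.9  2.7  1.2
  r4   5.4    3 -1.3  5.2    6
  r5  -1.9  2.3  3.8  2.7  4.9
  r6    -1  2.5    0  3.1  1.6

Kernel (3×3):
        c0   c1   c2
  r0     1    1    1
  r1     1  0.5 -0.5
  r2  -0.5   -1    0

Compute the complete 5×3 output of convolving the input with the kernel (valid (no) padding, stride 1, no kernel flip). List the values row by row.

Output[0,0]: The receptive field on the input at this output position is [4.1 0.1 1 / -2.1 3 1.3 / 1.5 0.7 0.3]. Elementwise product with the kernel and sum: 4.1·1 + 0.1·1 + 1·1 + -2.1·1 + 3·0.5 + 1.3·-0.5 + 1.5·-0.5 + 0.7·-1.
Output[0,1]: The receptive field on the input at this output position is [0.1 1 1.1 / 3 1.3 -1.2 / 0.7 0.3 5.5]. Elementwise product with the kernel and sum: 0.1·1 + 1·1 + 1.1·1 + 3·1 + 1.3·0.5 + -1.2·-0.5 + 0.7·-0.5 + 0.3·-1.

2.5 5.8 1.45
2 2.35 1.15
-0.7 5.5 2.2
6.6 -2.9 -4.3
2.45 8.5 9.5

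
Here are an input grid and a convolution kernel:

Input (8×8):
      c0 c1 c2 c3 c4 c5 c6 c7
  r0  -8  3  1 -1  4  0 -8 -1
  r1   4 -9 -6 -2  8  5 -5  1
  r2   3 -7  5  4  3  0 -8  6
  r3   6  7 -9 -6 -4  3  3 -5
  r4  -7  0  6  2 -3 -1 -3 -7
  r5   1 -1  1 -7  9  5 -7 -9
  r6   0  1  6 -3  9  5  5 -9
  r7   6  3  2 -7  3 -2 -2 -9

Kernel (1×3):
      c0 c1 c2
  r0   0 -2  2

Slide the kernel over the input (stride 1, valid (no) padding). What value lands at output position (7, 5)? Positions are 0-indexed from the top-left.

The receptive field on the input at this output position is [-2 -2 -9]. Elementwise product with the kernel and sum: -2·-2 + -9·2.

-14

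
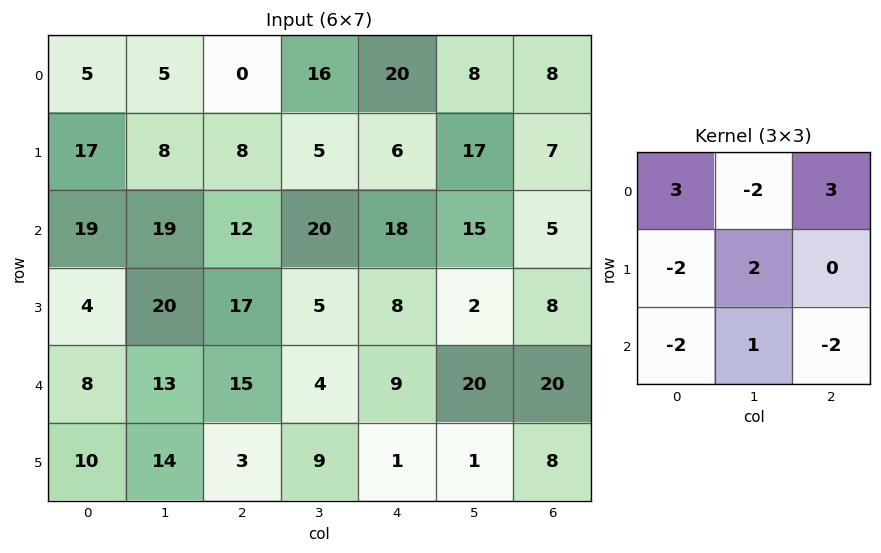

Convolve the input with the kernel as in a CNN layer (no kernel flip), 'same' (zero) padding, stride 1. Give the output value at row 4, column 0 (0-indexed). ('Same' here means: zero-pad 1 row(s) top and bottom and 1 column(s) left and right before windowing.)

The receptive field on the zero-padded input at this output position is [0 4 20 / 0 8 13 / 0 10 14]. Elementwise product with the kernel and sum: 0·3 + 4·-2 + 20·3 + 0·-2 + 8·2 + 0·-2 + 10·1 + 14·-2.

50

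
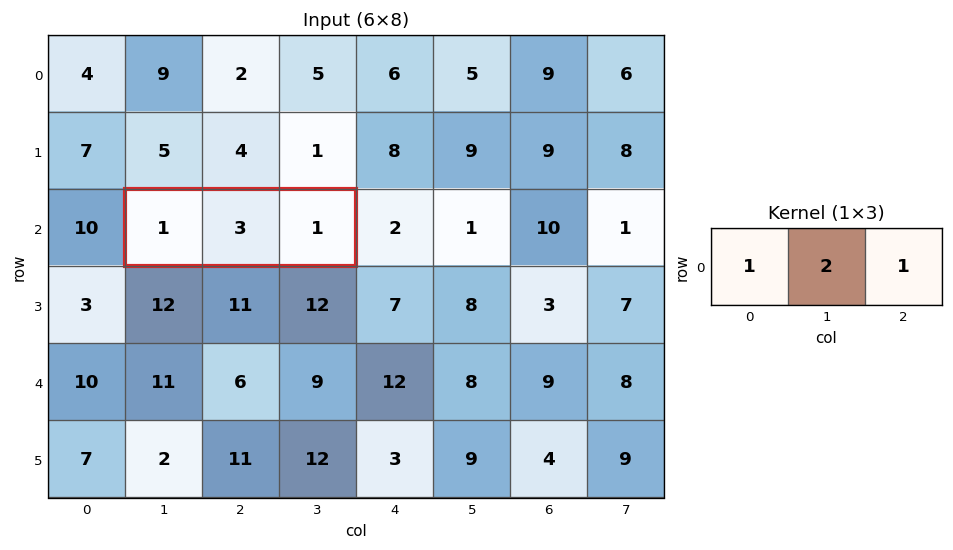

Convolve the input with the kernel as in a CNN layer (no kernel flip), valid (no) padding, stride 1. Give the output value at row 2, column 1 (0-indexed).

The receptive field on the input at this output position is [1 3 1]. Elementwise product with the kernel and sum: 1·1 + 3·2 + 1·1.

8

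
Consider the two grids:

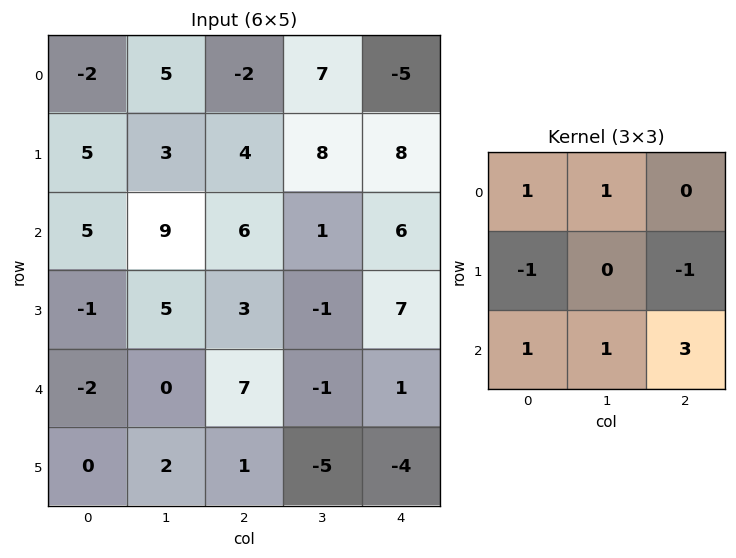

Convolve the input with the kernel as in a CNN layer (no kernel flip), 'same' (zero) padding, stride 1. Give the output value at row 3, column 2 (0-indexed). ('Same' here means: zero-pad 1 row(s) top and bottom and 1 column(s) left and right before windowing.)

15

The receptive field on the zero-padded input at this output position is [9 6 1 / 5 3 -1 / 0 7 -1]. Elementwise product with the kernel and sum: 9·1 + 6·1 + 5·-1 + -1·-1 + 0·1 + 7·1 + -1·3.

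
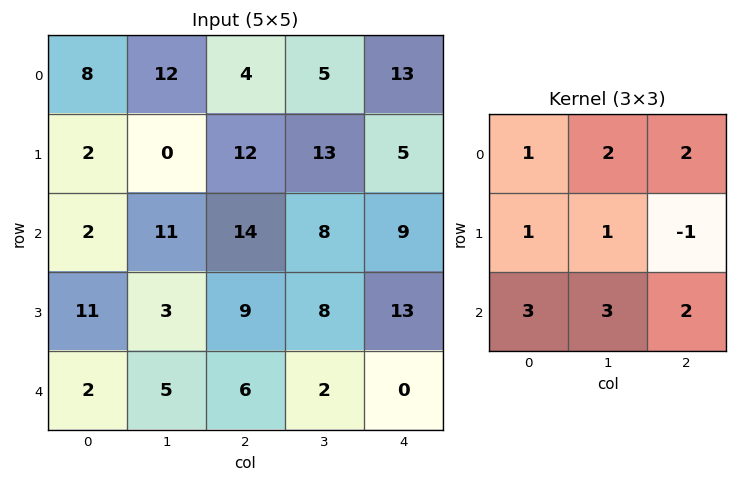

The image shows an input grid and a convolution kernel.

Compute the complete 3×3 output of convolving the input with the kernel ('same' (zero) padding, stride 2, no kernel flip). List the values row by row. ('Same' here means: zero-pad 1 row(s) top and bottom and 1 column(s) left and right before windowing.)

2 73 72
34 119 103
25 46 36

Output[0,0]: The receptive field on the zero-padded input at this output position is [0 0 0 / 0 8 12 / 0 2 0]. Elementwise product with the kernel and sum: 0·1 + 0·2 + 0·2 + 0·1 + 8·1 + 12·-1 + 0·3 + 2·3 + 0·2.
Output[0,1]: The receptive field on the zero-padded input at this output position is [0 0 0 / 12 4 5 / 0 12 13]. Elementwise product with the kernel and sum: 0·1 + 0·2 + 0·2 + 12·1 + 4·1 + 5·-1 + 0·3 + 12·3 + 13·2.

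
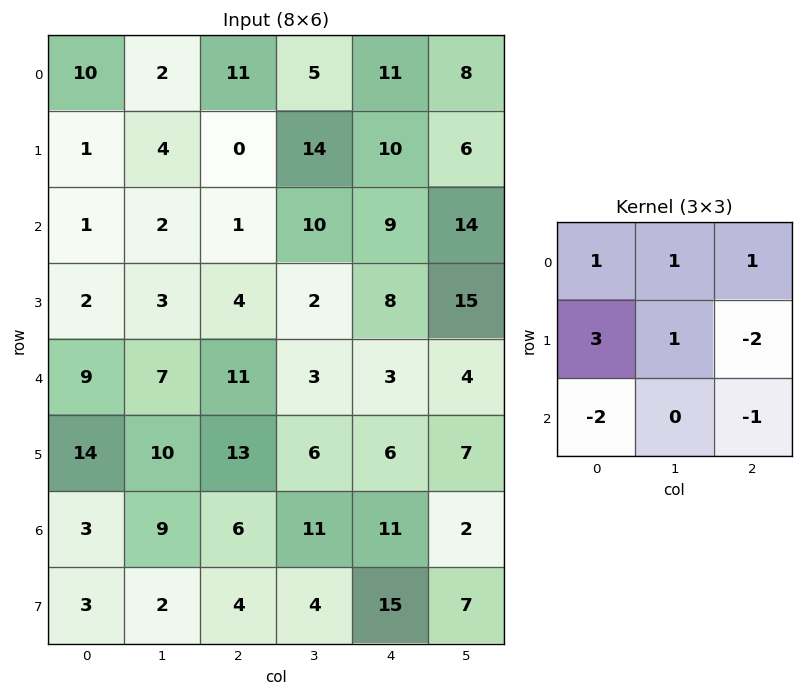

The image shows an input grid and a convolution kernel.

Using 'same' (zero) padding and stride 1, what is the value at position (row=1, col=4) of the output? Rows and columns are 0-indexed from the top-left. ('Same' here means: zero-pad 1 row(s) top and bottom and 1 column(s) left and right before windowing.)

The receptive field on the zero-padded input at this output position is [5 11 8 / 14 10 6 / 10 9 14]. Elementwise product with the kernel and sum: 5·1 + 11·1 + 8·1 + 14·3 + 10·1 + 6·-2 + 10·-2 + 14·-1.

30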